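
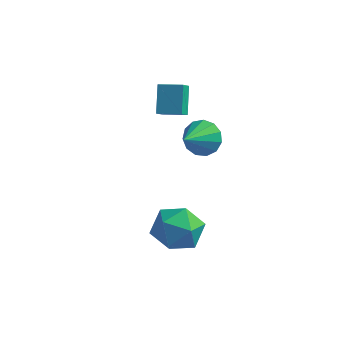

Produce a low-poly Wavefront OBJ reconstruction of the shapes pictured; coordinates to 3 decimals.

v -4.188 2.433 1.334
v -4.564 3.335 2.445
v -4.228 3.085 0.79
v -4.604 3.987 1.902
v -3.116 2.653 1.518
v -3.492 3.555 2.63
v -3.156 3.305 0.975
v -3.532 4.207 2.086
v -1.561 0.419 -4.112
v -0.914 0.359 -3.068
v -2.846 -0.919 -3.392
v -2.199 -0.979 -2.348
v -2.828 0.041 -2.624
v -2.034 0.869 -3.069
v -1.726 -1.429 -3.391
v -0.932 -0.601 -3.836
v -1.016 -0.783 -2.622
v -1.697 0.126 -2.148
v -2.063 -0.686 -4.312
v -2.744 0.223 -3.838
v -2.56 3.497 -0.465
v -1.807 3.723 0.033
v -2.72 2.023 0.445
v -2.218 3.924 0.287
v -2.738 3.991 0.303
v -3.201 3.9 0.075
v -3.46 3.682 -0.325
v -3.434 3.405 -0.769
v -3.13 3.157 -1.117
v -2.644 3.017 -1.257
v -2.132 3.03 -1.146
v -1.756 3.191 -0.819
v -1.635 3.449 -0.38
f 2 4 1
f 5 2 1
f 1 4 3
f 3 5 1
f 2 8 4
f 6 2 5
f 6 8 2
f 4 8 3
f 7 5 3
f 3 8 7
f 7 6 5
f 8 6 7
f 9 20 14
f 9 14 10
f 9 10 16
f 9 16 19
f 9 19 20
f 10 14 18
f 14 20 13
f 20 19 11
f 19 16 15
f 16 10 17
f 12 18 13
f 12 13 11
f 12 11 15
f 12 15 17
f 12 17 18
f 13 18 14
f 11 13 20
f 15 11 19
f 17 15 16
f 18 17 10
f 22 21 24
f 22 24 23
f 24 21 25
f 24 25 23
f 25 21 26
f 25 26 23
f 26 21 27
f 26 27 23
f 27 21 28
f 27 28 23
f 28 21 29
f 28 29 23
f 29 21 30
f 29 30 23
f 30 21 31
f 30 31 23
f 31 21 32
f 31 32 23
f 32 21 33
f 32 33 23
f 33 21 22
f 33 22 23



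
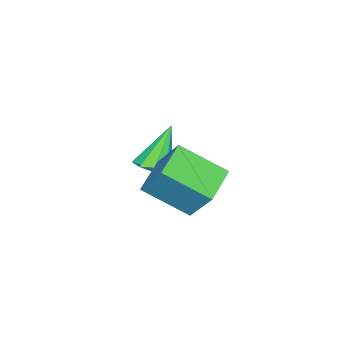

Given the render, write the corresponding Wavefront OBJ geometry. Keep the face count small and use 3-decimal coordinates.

v 0.963 -1.937 -1.339
v 1.236 -0.867 0.329
v 0.396 -0.273 -2.314
v 0.669 0.797 -0.647
v 2.311 -1.697 -1.713
v 2.584 -0.627 -0.046
v 1.744 -0.033 -2.689
v 2.017 1.037 -1.021
v -1.601 -4.028 -4.597
v -1.047 -3.587 -4.224
v -2.759 -3.972 -2.943
v -1.402 -3.261 -4.484
v -1.85 -3.294 -4.796
v -2.182 -3.67 -5.015
v -2.241 -4.213 -5.039
v -2.002 -4.67 -4.856
v -1.574 -4.826 -4.552
v -1.16 -4.608 -4.269
v -0.951 -4.119 -4.139
f 2 4 1
f 5 2 1
f 1 4 3
f 3 5 1
f 2 8 4
f 6 2 5
f 6 8 2
f 4 8 3
f 7 5 3
f 3 8 7
f 7 6 5
f 8 6 7
f 10 9 12
f 10 12 11
f 12 9 13
f 12 13 11
f 13 9 14
f 13 14 11
f 14 9 15
f 14 15 11
f 15 9 16
f 15 16 11
f 16 9 17
f 16 17 11
f 17 9 18
f 17 18 11
f 18 9 19
f 18 19 11
f 19 9 10
f 19 10 11



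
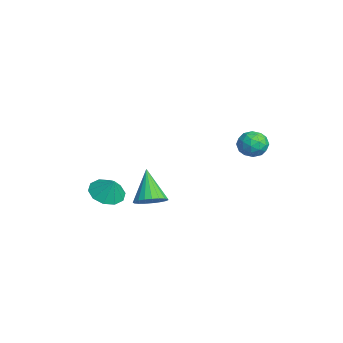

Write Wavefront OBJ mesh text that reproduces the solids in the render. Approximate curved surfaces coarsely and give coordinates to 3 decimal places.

v 2.75 -2.696 0.602
v 3.135 -3.296 0.893
v 1.67 -2.704 2.018
v 3.295 -3.048 1.016
v 3.361 -2.739 1.068
v 3.321 -2.423 1.04
v 3.183 -2.154 0.935
v 2.969 -1.978 0.773
v 2.718 -1.927 0.582
v 2.472 -2.009 0.394
v 2.274 -2.21 0.242
v 2.158 -2.495 0.152
v 2.145 -2.814 0.141
v 2.236 -3.114 0.208
v 2.416 -3.341 0.345
v 2.654 -3.456 0.525
v 2.908 -3.441 0.719
v -1.27 -4.049 -0.818
v -0.489 -4.327 -1.142
v -0.79 -3.771 0.098
v -0.548 -3.796 -1.272
v -0.882 -3.361 -1.229
v -1.365 -3.19 -1.029
v -1.811 -3.346 -0.748
v -2.05 -3.771 -0.493
v -1.992 -4.302 -0.363
v -1.657 -4.737 -0.406
v -1.174 -4.908 -0.607
v -0.728 -4.752 -0.888
v 1.924 1.966 3.797
v 2.424 2.46 3.545
v 2.736 1.08 3.675
v 3.236 1.574 3.423
v 3.02 1.592 4.138
v 2.519 2.14 4.213
v 2.641 1.4 3.007
v 2.14 1.948 3.082
v 2.868 2.11 3.057
v 3.102 2.229 3.756
v 2.058 1.311 3.464
v 2.292 1.43 4.163
v 2.103 2.291 3.681
v 3.057 1.249 3.539
v 2.93 1.26 3.959
v 3.225 1.55 3.811
v 2.158 2.103 4.074
v 2.452 2.393 3.926
v 2.803 1.883 4.275
v 2.708 1.147 3.294
v 3.002 1.437 3.146
v 1.935 1.99 3.409
v 2.23 2.28 3.261
v 2.357 1.657 2.945
v 2.658 2.375 3.247
v 3.135 1.854 3.175
v 2.785 1.752 2.931
v 2.49 2.074 2.975
v 2.795 2.445 3.657
v 3.273 1.924 3.586
v 3.146 1.935 4.006
v 2.851 2.257 4.05
v 3.056 2.239 3.371
v 1.887 1.616 3.634
v 2.365 1.095 3.563
v 2.309 1.283 3.17
v 2.014 1.605 3.214
v 2.025 1.686 4.045
v 2.502 1.165 3.973
v 2.67 1.466 4.245
v 2.375 1.788 4.289
v 2.104 1.301 3.849
f 2 1 4
f 2 4 3
f 4 1 5
f 4 5 3
f 5 1 6
f 5 6 3
f 6 1 7
f 6 7 3
f 7 1 8
f 7 8 3
f 8 1 9
f 8 9 3
f 9 1 10
f 9 10 3
f 10 1 11
f 10 11 3
f 11 1 12
f 11 12 3
f 12 1 13
f 12 13 3
f 13 1 14
f 13 14 3
f 14 1 15
f 14 15 3
f 15 1 16
f 15 16 3
f 16 1 17
f 16 17 3
f 17 1 2
f 17 2 3
f 19 18 21
f 19 21 20
f 21 18 22
f 21 22 20
f 22 18 23
f 22 23 20
f 23 18 24
f 23 24 20
f 24 18 25
f 24 25 20
f 25 18 26
f 25 26 20
f 26 18 27
f 26 27 20
f 27 18 28
f 27 28 20
f 28 18 29
f 28 29 20
f 29 18 19
f 29 19 20
f 30 67 46
f 67 41 70
f 46 70 35
f 67 70 46
f 30 46 42
f 46 35 47
f 42 47 31
f 46 47 42
f 30 42 51
f 42 31 52
f 51 52 37
f 42 52 51
f 30 51 63
f 51 37 66
f 63 66 40
f 51 66 63
f 30 63 67
f 63 40 71
f 67 71 41
f 63 71 67
f 31 47 58
f 47 35 61
f 58 61 39
f 47 61 58
f 35 70 48
f 70 41 69
f 48 69 34
f 70 69 48
f 41 71 68
f 71 40 64
f 68 64 32
f 71 64 68
f 40 66 65
f 66 37 53
f 65 53 36
f 66 53 65
f 37 52 57
f 52 31 54
f 57 54 38
f 52 54 57
f 33 59 45
f 59 39 60
f 45 60 34
f 59 60 45
f 33 45 43
f 45 34 44
f 43 44 32
f 45 44 43
f 33 43 50
f 43 32 49
f 50 49 36
f 43 49 50
f 33 50 55
f 50 36 56
f 55 56 38
f 50 56 55
f 33 55 59
f 55 38 62
f 59 62 39
f 55 62 59
f 34 60 48
f 60 39 61
f 48 61 35
f 60 61 48
f 32 44 68
f 44 34 69
f 68 69 41
f 44 69 68
f 36 49 65
f 49 32 64
f 65 64 40
f 49 64 65
f 38 56 57
f 56 36 53
f 57 53 37
f 56 53 57
f 39 62 58
f 62 38 54
f 58 54 31
f 62 54 58



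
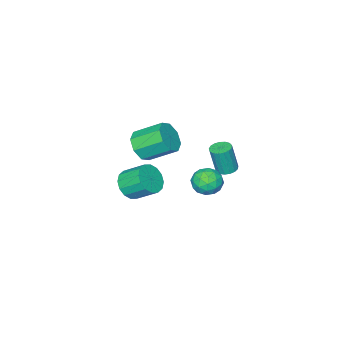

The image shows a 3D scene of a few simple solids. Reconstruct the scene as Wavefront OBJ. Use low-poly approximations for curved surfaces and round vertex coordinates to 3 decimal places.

v -4.11 -0.627 -0.811
v -3.492 -0.545 -0.902
v -3.212 -0.771 0.8
v -3.83 -0.853 0.891
v -3.595 -0.266 -0.848
v -3.314 -0.493 0.854
v -3.816 -0.07 -0.786
v -3.535 -0.297 0.917
v -4.104 -0.002 -0.729
v -3.823 -0.229 0.973
v -4.394 -0.077 -0.691
v -4.113 -0.303 1.011
v -4.618 -0.277 -0.681
v -4.337 -0.504 1.021
v -4.727 -0.558 -0.7
v -4.446 -0.785 1.002
v -4.694 -0.854 -0.745
v -4.413 -1.081 0.957
v -4.528 -1.099 -0.805
v -4.247 -1.325 0.897
v -4.266 -1.235 -0.866
v -3.985 -1.461 0.836
v -3.968 -1.231 -0.915
v -3.687 -1.458 0.787
v -3.703 -1.09 -0.94
v -3.422 -1.316 0.762
v -3.531 -0.842 -0.935
v -3.251 -1.068 0.767
v -0.117 3.043 2.008
v 0.728 2.839 1.8
v -0.468 1.641 1.96
v 0.377 1.437 1.752
v 0.179 1.743 2.568
v 0.396 2.61 2.598
v -0.136 1.87 1.162
v 0.081 2.737 1.192
v 0.716 2.114 1.277
v 0.911 2.036 2.146
v -0.651 2.444 1.614
v -0.456 2.366 2.483
v 0.336 3.064 1.908
v -0.076 1.416 1.852
v -0.192 1.596 2.332
v 0.304 1.476 2.209
v 0.141 2.929 2.377
v 0.638 2.81 2.255
v 0.315 2.165 2.706
v -0.378 1.67 1.505
v 0.119 1.551 1.383
v -0.044 3.004 1.551
v 0.452 2.884 1.428
v -0.055 2.315 1.054
v 0.826 2.518 1.479
v 0.62 1.694 1.451
v 0.318 1.949 1.104
v 0.445 2.458 1.121
v 0.94 2.472 1.989
v 0.734 1.648 1.961
v 0.618 1.828 2.441
v 0.745 2.337 2.458
v 0.934 2.046 1.682
v -0.474 2.832 1.799
v -0.68 2.008 1.771
v -0.485 2.143 1.302
v -0.358 2.652 1.319
v -0.36 2.786 2.309
v -0.566 1.962 2.281
v -0.185 2.022 2.639
v -0.058 2.531 2.656
v -0.674 2.434 2.078
v -0.627 -3.582 1.157
v 0.009 -3.732 1.927
v -0.877 -2.427 2.913
v -1.513 -2.278 2.143
v 0.261 -3.19 1.436
v -0.625 -1.886 2.422
v -0.007 -2.878 0.782
v -0.894 -1.574 1.768
v -0.639 -2.979 0.347
v -1.525 -1.674 1.333
v -1.263 -3.433 0.387
v -2.149 -2.128 1.373
v -1.515 -3.974 0.878
v -2.401 -2.67 1.864
v -1.246 -4.286 1.532
v -2.133 -2.982 2.518
v -0.615 -4.186 1.967
v -1.501 -2.881 2.953
v 3.092 -0.275 1.766
v 3.812 -0.414 2.321
v 3.368 0.675 3.169
v 2.648 0.815 2.614
v 3.965 -0.1 1.998
v 3.521 0.99 2.846
v 3.884 0.168 1.612
v 3.44 1.257 2.46
v 3.59 0.317 1.268
v 3.147 1.406 2.116
v 3.163 0.307 1.057
v 2.72 1.396 1.905
v 2.717 0.142 1.036
v 2.274 1.231 1.884
v 2.372 -0.135 1.211
v 1.928 0.954 2.059
v 2.219 -0.45 1.534
v 1.775 0.64 2.382
v 2.3 -0.717 1.92
v 1.856 0.372 2.768
v 2.593 -0.866 2.264
v 2.15 0.223 3.112
v 3.02 -0.856 2.475
v 2.577 0.233 3.323
v 3.466 -0.691 2.496
v 3.023 0.398 3.344
f 2 1 5
f 2 5 3
f 3 5 6
f 3 6 4
f 5 1 7
f 5 7 6
f 6 7 8
f 6 8 4
f 7 1 9
f 7 9 8
f 8 9 10
f 8 10 4
f 9 1 11
f 9 11 10
f 10 11 12
f 10 12 4
f 11 1 13
f 11 13 12
f 12 13 14
f 12 14 4
f 13 1 15
f 13 15 14
f 14 15 16
f 14 16 4
f 15 1 17
f 15 17 16
f 16 17 18
f 16 18 4
f 17 1 19
f 17 19 18
f 18 19 20
f 18 20 4
f 19 1 21
f 19 21 20
f 20 21 22
f 20 22 4
f 21 1 23
f 21 23 22
f 22 23 24
f 22 24 4
f 23 1 25
f 23 25 24
f 24 25 26
f 24 26 4
f 25 1 27
f 25 27 26
f 26 27 28
f 26 28 4
f 27 1 2
f 27 2 28
f 28 2 3
f 28 3 4
f 29 66 45
f 66 40 69
f 45 69 34
f 66 69 45
f 29 45 41
f 45 34 46
f 41 46 30
f 45 46 41
f 29 41 50
f 41 30 51
f 50 51 36
f 41 51 50
f 29 50 62
f 50 36 65
f 62 65 39
f 50 65 62
f 29 62 66
f 62 39 70
f 66 70 40
f 62 70 66
f 30 46 57
f 46 34 60
f 57 60 38
f 46 60 57
f 34 69 47
f 69 40 68
f 47 68 33
f 69 68 47
f 40 70 67
f 70 39 63
f 67 63 31
f 70 63 67
f 39 65 64
f 65 36 52
f 64 52 35
f 65 52 64
f 36 51 56
f 51 30 53
f 56 53 37
f 51 53 56
f 32 58 44
f 58 38 59
f 44 59 33
f 58 59 44
f 32 44 42
f 44 33 43
f 42 43 31
f 44 43 42
f 32 42 49
f 42 31 48
f 49 48 35
f 42 48 49
f 32 49 54
f 49 35 55
f 54 55 37
f 49 55 54
f 32 54 58
f 54 37 61
f 58 61 38
f 54 61 58
f 33 59 47
f 59 38 60
f 47 60 34
f 59 60 47
f 31 43 67
f 43 33 68
f 67 68 40
f 43 68 67
f 35 48 64
f 48 31 63
f 64 63 39
f 48 63 64
f 37 55 56
f 55 35 52
f 56 52 36
f 55 52 56
f 38 61 57
f 61 37 53
f 57 53 30
f 61 53 57
f 72 71 75
f 72 75 73
f 73 75 76
f 73 76 74
f 75 71 77
f 75 77 76
f 76 77 78
f 76 78 74
f 77 71 79
f 77 79 78
f 78 79 80
f 78 80 74
f 79 71 81
f 79 81 80
f 80 81 82
f 80 82 74
f 81 71 83
f 81 83 82
f 82 83 84
f 82 84 74
f 83 71 85
f 83 85 84
f 84 85 86
f 84 86 74
f 85 71 87
f 85 87 86
f 86 87 88
f 86 88 74
f 87 71 72
f 87 72 88
f 88 72 73
f 88 73 74
f 90 89 93
f 90 93 91
f 91 93 94
f 91 94 92
f 93 89 95
f 93 95 94
f 94 95 96
f 94 96 92
f 95 89 97
f 95 97 96
f 96 97 98
f 96 98 92
f 97 89 99
f 97 99 98
f 98 99 100
f 98 100 92
f 99 89 101
f 99 101 100
f 100 101 102
f 100 102 92
f 101 89 103
f 101 103 102
f 102 103 104
f 102 104 92
f 103 89 105
f 103 105 104
f 104 105 106
f 104 106 92
f 105 89 107
f 105 107 106
f 106 107 108
f 106 108 92
f 107 89 109
f 107 109 108
f 108 109 110
f 108 110 92
f 109 89 111
f 109 111 110
f 110 111 112
f 110 112 92
f 111 89 113
f 111 113 112
f 112 113 114
f 112 114 92
f 113 89 90
f 113 90 114
f 114 90 91
f 114 91 92



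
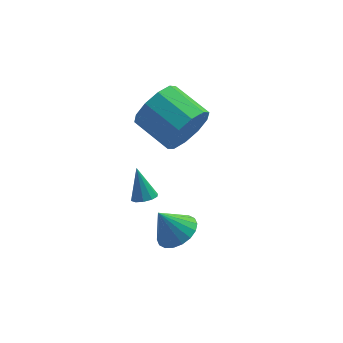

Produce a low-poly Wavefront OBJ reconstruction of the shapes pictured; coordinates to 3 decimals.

v 0.34 0.888 3.206
v 0.897 0.943 4.118
v -0.003 2.307 4.586
v -0.56 2.252 3.674
v 1.212 1.306 3.664
v 0.312 2.67 4.132
v 1.194 1.51 3.035
v 0.294 2.874 3.503
v 0.849 1.476 2.471
v -0.05 2.84 2.939
v 0.31 1.217 2.188
v -0.589 2.582 2.656
v -0.217 0.833 2.294
v -1.117 2.197 2.762
v -0.532 0.47 2.748
v -1.432 1.834 3.216
v -0.514 0.266 3.377
v -1.414 1.63 3.845
v -0.17 0.3 3.941
v -1.069 1.664 4.409
v 0.369 0.558 4.224
v -0.53 1.923 4.692
v -1.204 1.381 -1.071
v -0.687 1.428 -1.041
v -1.336 2.059 0.111
v -0.801 1.683 -1.2
v -1.069 1.823 -1.31
v -1.388 1.793 -1.329
v -1.637 1.606 -1.249
v -1.721 1.333 -1.102
v -1.607 1.078 -0.943
v -1.339 0.939 -0.833
v -1.019 0.968 -0.814
v -0.77 1.155 -0.893
v -0.639 -1.326 -0.411
v -0.072 -1.789 0.001
v -1.281 -1.114 0.711
v 0.073 -1.445 0.019
v 0.077 -1.077 -0.049
v -0.061 -0.759 -0.188
v -0.314 -0.553 -0.371
v -0.631 -0.5 -0.563
v -0.949 -0.611 -0.724
v -1.206 -0.864 -0.823
v -1.351 -1.208 -0.841
v -1.355 -1.576 -0.773
v -1.217 -1.894 -0.634
v -0.964 -2.1 -0.45
v -0.647 -2.152 -0.259
v -0.329 -2.041 -0.098
f 2 1 5
f 2 5 3
f 3 5 6
f 3 6 4
f 5 1 7
f 5 7 6
f 6 7 8
f 6 8 4
f 7 1 9
f 7 9 8
f 8 9 10
f 8 10 4
f 9 1 11
f 9 11 10
f 10 11 12
f 10 12 4
f 11 1 13
f 11 13 12
f 12 13 14
f 12 14 4
f 13 1 15
f 13 15 14
f 14 15 16
f 14 16 4
f 15 1 17
f 15 17 16
f 16 17 18
f 16 18 4
f 17 1 19
f 17 19 18
f 18 19 20
f 18 20 4
f 19 1 21
f 19 21 20
f 20 21 22
f 20 22 4
f 21 1 2
f 21 2 22
f 22 2 3
f 22 3 4
f 24 23 26
f 24 26 25
f 26 23 27
f 26 27 25
f 27 23 28
f 27 28 25
f 28 23 29
f 28 29 25
f 29 23 30
f 29 30 25
f 30 23 31
f 30 31 25
f 31 23 32
f 31 32 25
f 32 23 33
f 32 33 25
f 33 23 34
f 33 34 25
f 34 23 24
f 34 24 25
f 36 35 38
f 36 38 37
f 38 35 39
f 38 39 37
f 39 35 40
f 39 40 37
f 40 35 41
f 40 41 37
f 41 35 42
f 41 42 37
f 42 35 43
f 42 43 37
f 43 35 44
f 43 44 37
f 44 35 45
f 44 45 37
f 45 35 46
f 45 46 37
f 46 35 47
f 46 47 37
f 47 35 48
f 47 48 37
f 48 35 49
f 48 49 37
f 49 35 50
f 49 50 37
f 50 35 36
f 50 36 37



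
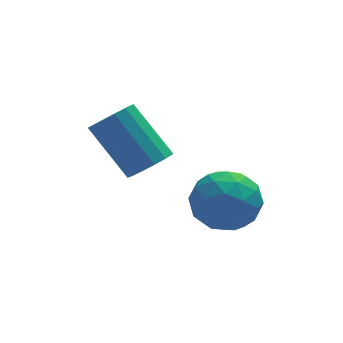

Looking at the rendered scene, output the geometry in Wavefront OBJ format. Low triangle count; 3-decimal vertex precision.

v -1.94 -1.975 -0.689
v -1.543 -2.061 -0.381
v -2.143 -1.331 0.597
v -2.54 -1.245 0.289
v -1.482 -1.839 -0.509
v -2.083 -1.109 0.468
v -1.544 -1.653 -0.686
v -2.145 -0.923 0.292
v -1.712 -1.553 -0.864
v -2.313 -0.824 0.114
v -1.941 -1.567 -0.995
v -2.542 -0.837 -0.017
v -2.17 -1.689 -1.043
v -2.77 -0.96 -0.065
v -2.337 -1.889 -0.997
v -2.937 -1.159 -0.019
v -2.397 -2.111 -0.868
v -2.998 -1.381 0.109
v -2.335 -2.297 -0.692
v -2.936 -1.567 0.286
v -2.167 -2.396 -0.514
v -2.768 -1.667 0.464
v -1.938 -2.383 -0.383
v -2.539 -1.653 0.595
v -1.71 -2.26 -0.335
v -2.31 -1.531 0.643
v -0.401 -1.762 -2.281
v 0.144 -2.055 -1.864
v -1.224 -2.345 -1.616
v -0.679 -2.638 -1.199
v -0.826 -1.907 -1.16
v -0.318 -1.547 -1.572
v -0.762 -2.853 -1.908
v -0.254 -2.493 -2.32
v -0.079 -2.729 -1.634
v -0.119 -2.145 -1.171
v -0.961 -2.255 -2.309
v -1.001 -1.671 -1.846
v -0.057 -1.857 -2.131
v -1.023 -2.543 -1.349
v -1.11 -2.113 -1.326
v -0.79 -2.285 -1.081
v -0.328 -1.559 -1.959
v -0.008 -1.731 -1.714
v -0.578 -1.644 -1.3
v -1.072 -2.669 -1.766
v -0.752 -2.841 -1.521
v -0.29 -2.115 -2.399
v 0.03 -2.287 -2.154
v -0.502 -2.756 -2.18
v 0.133 -2.426 -1.751
v -0.35 -2.769 -1.359
v -0.399 -2.895 -1.777
v -0.101 -2.683 -2.018
v 0.11 -2.082 -1.479
v -0.374 -2.425 -1.087
v -0.461 -1.995 -1.065
v -0.162 -1.784 -1.307
v -0.021 -2.479 -1.343
v -0.706 -1.975 -2.393
v -1.19 -2.318 -2.001
v -0.918 -2.616 -2.173
v -0.619 -2.405 -2.415
v -0.73 -1.631 -2.121
v -1.213 -1.974 -1.729
v -0.979 -1.717 -1.462
v -0.681 -1.505 -1.703
v -1.059 -1.921 -2.137
f 2 1 5
f 2 5 3
f 3 5 6
f 3 6 4
f 5 1 7
f 5 7 6
f 6 7 8
f 6 8 4
f 7 1 9
f 7 9 8
f 8 9 10
f 8 10 4
f 9 1 11
f 9 11 10
f 10 11 12
f 10 12 4
f 11 1 13
f 11 13 12
f 12 13 14
f 12 14 4
f 13 1 15
f 13 15 14
f 14 15 16
f 14 16 4
f 15 1 17
f 15 17 16
f 16 17 18
f 16 18 4
f 17 1 19
f 17 19 18
f 18 19 20
f 18 20 4
f 19 1 21
f 19 21 20
f 20 21 22
f 20 22 4
f 21 1 23
f 21 23 22
f 22 23 24
f 22 24 4
f 23 1 25
f 23 25 24
f 24 25 26
f 24 26 4
f 25 1 2
f 25 2 26
f 26 2 3
f 26 3 4
f 27 64 43
f 64 38 67
f 43 67 32
f 64 67 43
f 27 43 39
f 43 32 44
f 39 44 28
f 43 44 39
f 27 39 48
f 39 28 49
f 48 49 34
f 39 49 48
f 27 48 60
f 48 34 63
f 60 63 37
f 48 63 60
f 27 60 64
f 60 37 68
f 64 68 38
f 60 68 64
f 28 44 55
f 44 32 58
f 55 58 36
f 44 58 55
f 32 67 45
f 67 38 66
f 45 66 31
f 67 66 45
f 38 68 65
f 68 37 61
f 65 61 29
f 68 61 65
f 37 63 62
f 63 34 50
f 62 50 33
f 63 50 62
f 34 49 54
f 49 28 51
f 54 51 35
f 49 51 54
f 30 56 42
f 56 36 57
f 42 57 31
f 56 57 42
f 30 42 40
f 42 31 41
f 40 41 29
f 42 41 40
f 30 40 47
f 40 29 46
f 47 46 33
f 40 46 47
f 30 47 52
f 47 33 53
f 52 53 35
f 47 53 52
f 30 52 56
f 52 35 59
f 56 59 36
f 52 59 56
f 31 57 45
f 57 36 58
f 45 58 32
f 57 58 45
f 29 41 65
f 41 31 66
f 65 66 38
f 41 66 65
f 33 46 62
f 46 29 61
f 62 61 37
f 46 61 62
f 35 53 54
f 53 33 50
f 54 50 34
f 53 50 54
f 36 59 55
f 59 35 51
f 55 51 28
f 59 51 55



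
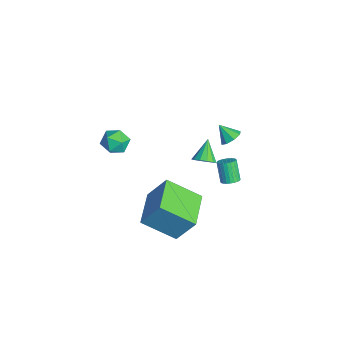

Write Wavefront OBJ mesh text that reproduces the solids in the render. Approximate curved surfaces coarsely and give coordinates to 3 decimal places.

v 2.974 2.854 -2.042
v 3.394 2.74 -1.777
v 2.727 2.712 -0.732
v 2.306 2.826 -0.998
v 3.396 2.939 -1.77
v 2.729 2.91 -0.725
v 3.334 3.125 -1.805
v 2.667 3.096 -0.76
v 3.218 3.27 -1.875
v 2.55 3.241 -0.83
v 3.064 3.351 -1.971
v 2.396 3.323 -0.926
v 2.896 3.357 -2.078
v 2.229 3.328 -1.033
v 2.74 3.286 -2.18
v 2.073 3.258 -1.135
v 2.62 3.15 -2.26
v 1.952 3.121 -1.215
v 2.553 2.968 -2.308
v 1.886 2.94 -1.263
v 2.551 2.77 -2.315
v 1.884 2.741 -1.27
v 2.613 2.584 -2.28
v 1.946 2.555 -1.235
v 2.73 2.439 -2.21
v 2.062 2.41 -1.165
v 2.884 2.357 -2.114
v 2.216 2.329 -1.069
v 3.051 2.352 -2.007
v 2.384 2.323 -0.962
v 3.207 2.422 -1.905
v 2.54 2.394 -0.86
v 3.328 2.559 -1.825
v 2.66 2.53 -0.78
v 3.575 1.267 0.739
v 3.877 0.972 1.207
v 2.705 1.713 1.581
v 4.02 1.296 1.183
v 4.022 1.611 1.019
v 3.882 1.816 0.766
v 3.645 1.847 0.504
v 3.385 1.694 0.317
v 3.185 1.405 0.264
v 3.109 1.073 0.361
v 3.181 0.802 0.579
v 3.378 0.678 0.848
v 3.637 0.742 1.082
v 2.032 -1.25 -3.077
v 2.489 -0.359 -1.545
v 2.725 0.421 -4.256
v 3.182 1.313 -2.724
v 3.978 -2.113 -3.156
v 4.435 -1.221 -1.624
v 4.671 -0.441 -4.335
v 5.128 0.45 -2.803
v 1.138 3.401 -0.369
v 1.645 3.41 0.005
v 0.602 2.899 0.369
v 1.364 3.797 0.065
v 0.951 3.953 -0.129
v 0.647 3.784 -0.464
v 0.631 3.391 -0.743
v 0.911 3.004 -0.803
v 1.325 2.848 -0.608
v 1.628 3.017 -0.273
v 3.194 -2.733 2.759
v 3.457 -2.409 3.429
v 3.263 -3.891 3.291
v 3.526 -3.567 3.961
v 2.781 -3.448 3.731
v 2.738 -2.733 3.402
v 3.982 -3.567 3.318
v 3.939 -2.852 2.989
v 3.944 -2.925 3.774
v 3.201 -2.852 4.03
v 3.519 -3.448 2.69
v 2.776 -3.375 2.946
f 2 1 5
f 2 5 3
f 3 5 6
f 3 6 4
f 5 1 7
f 5 7 6
f 6 7 8
f 6 8 4
f 7 1 9
f 7 9 8
f 8 9 10
f 8 10 4
f 9 1 11
f 9 11 10
f 10 11 12
f 10 12 4
f 11 1 13
f 11 13 12
f 12 13 14
f 12 14 4
f 13 1 15
f 13 15 14
f 14 15 16
f 14 16 4
f 15 1 17
f 15 17 16
f 16 17 18
f 16 18 4
f 17 1 19
f 17 19 18
f 18 19 20
f 18 20 4
f 19 1 21
f 19 21 20
f 20 21 22
f 20 22 4
f 21 1 23
f 21 23 22
f 22 23 24
f 22 24 4
f 23 1 25
f 23 25 24
f 24 25 26
f 24 26 4
f 25 1 27
f 25 27 26
f 26 27 28
f 26 28 4
f 27 1 29
f 27 29 28
f 28 29 30
f 28 30 4
f 29 1 31
f 29 31 30
f 30 31 32
f 30 32 4
f 31 1 33
f 31 33 32
f 32 33 34
f 32 34 4
f 33 1 2
f 33 2 34
f 34 2 3
f 34 3 4
f 36 35 38
f 36 38 37
f 38 35 39
f 38 39 37
f 39 35 40
f 39 40 37
f 40 35 41
f 40 41 37
f 41 35 42
f 41 42 37
f 42 35 43
f 42 43 37
f 43 35 44
f 43 44 37
f 44 35 45
f 44 45 37
f 45 35 46
f 45 46 37
f 46 35 47
f 46 47 37
f 47 35 36
f 47 36 37
f 49 51 48
f 52 49 48
f 48 51 50
f 50 52 48
f 49 55 51
f 53 49 52
f 53 55 49
f 51 55 50
f 54 52 50
f 50 55 54
f 54 53 52
f 55 53 54
f 57 56 59
f 57 59 58
f 59 56 60
f 59 60 58
f 60 56 61
f 60 61 58
f 61 56 62
f 61 62 58
f 62 56 63
f 62 63 58
f 63 56 64
f 63 64 58
f 64 56 65
f 64 65 58
f 65 56 57
f 65 57 58
f 66 77 71
f 66 71 67
f 66 67 73
f 66 73 76
f 66 76 77
f 67 71 75
f 71 77 70
f 77 76 68
f 76 73 72
f 73 67 74
f 69 75 70
f 69 70 68
f 69 68 72
f 69 72 74
f 69 74 75
f 70 75 71
f 68 70 77
f 72 68 76
f 74 72 73
f 75 74 67



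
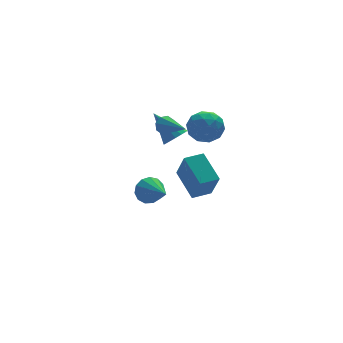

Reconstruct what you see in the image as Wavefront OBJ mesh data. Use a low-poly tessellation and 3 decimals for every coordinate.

v 0.61 2.203 -0.286
v 1.457 2.795 -0.091
v 1.043 1.165 0.991
v 1.89 1.757 1.186
v 0.928 2.134 1.384
v 0.661 2.775 0.595
v 1.839 1.185 0.305
v 1.572 1.826 -0.484
v 2.217 2.166 0.274
v 1.654 2.752 0.941
v 0.846 1.208 -0.041
v 0.283 1.794 0.626
v 0.996 2.59 -0.301
v 1.504 1.37 1.201
v 0.939 1.591 1.317
v 1.437 1.939 1.432
v 0.528 2.578 0.103
v 1.026 2.926 0.217
v 0.715 2.538 1.084
v 1.474 1.034 0.683
v 1.972 1.382 0.797
v 1.063 2.021 -0.532
v 1.561 2.369 -0.417
v 1.785 1.422 -0.184
v 1.94 2.568 0.028
v 2.194 1.958 0.779
v 2.164 1.622 0.261
v 2.007 1.999 -0.203
v 1.609 2.913 0.42
v 1.863 2.303 1.171
v 1.298 2.524 1.288
v 1.141 2.901 0.824
v 2.056 2.543 0.635
v 0.637 1.657 -0.271
v 0.891 1.047 0.48
v 1.359 1.059 0.076
v 1.202 1.436 -0.388
v 0.306 2.002 0.121
v 0.56 1.392 0.872
v 0.493 1.961 1.103
v 0.336 2.338 0.639
v 0.444 1.417 0.265
v -2.024 -0.245 2.564
v -1.786 -0.048 3.044
v -1.716 -1.915 3.096
v -2.216 -0.114 3.085
v -2.532 -0.257 2.821
v -2.551 -0.392 2.406
v -2.261 -0.441 2.085
v -1.832 -0.375 2.044
v -1.515 -0.233 2.308
v -1.496 -0.097 2.722
v -3.619 -1.921 -0.703
v -3.126 -2.112 -1.304
v -3.481 -3.539 -0.077
v -2.865 -1.96 -0.969
v -2.843 -1.796 -0.55
v -3.068 -1.672 -0.18
v -3.467 -1.626 0.025
v -3.914 -1.675 -0.002
v -4.268 -1.801 -0.251
v -4.415 -1.966 -0.644
v -4.31 -2.116 -1.056
v -3.985 -2.205 -1.355
v -3.544 -2.203 -1.448
v -0.999 0.719 0.9
v -0.609 0.371 1.409
v -1.681 1.861 2.2
v -0.383 0.648 1.285
v -0.322 0.943 1.058
v -0.443 1.179 0.788
v -0.712 1.291 0.548
v -1.058 1.251 0.402
v -1.389 1.067 0.39
v -1.615 0.791 0.514
v -1.676 0.496 0.741
v -1.555 0.26 1.011
v -1.286 0.147 1.251
v -0.94 0.188 1.397
v 0.867 2.734 -5.223
v 0.852 1.764 -3.567
v 0.769 4.432 -4.23
v 0.754 3.462 -2.573
v 2.006 2.778 -5.187
v 1.991 1.808 -3.53
v 1.908 4.476 -4.193
v 1.893 3.506 -2.537
f 1 38 17
f 38 12 41
f 17 41 6
f 38 41 17
f 1 17 13
f 17 6 18
f 13 18 2
f 17 18 13
f 1 13 22
f 13 2 23
f 22 23 8
f 13 23 22
f 1 22 34
f 22 8 37
f 34 37 11
f 22 37 34
f 1 34 38
f 34 11 42
f 38 42 12
f 34 42 38
f 2 18 29
f 18 6 32
f 29 32 10
f 18 32 29
f 6 41 19
f 41 12 40
f 19 40 5
f 41 40 19
f 12 42 39
f 42 11 35
f 39 35 3
f 42 35 39
f 11 37 36
f 37 8 24
f 36 24 7
f 37 24 36
f 8 23 28
f 23 2 25
f 28 25 9
f 23 25 28
f 4 30 16
f 30 10 31
f 16 31 5
f 30 31 16
f 4 16 14
f 16 5 15
f 14 15 3
f 16 15 14
f 4 14 21
f 14 3 20
f 21 20 7
f 14 20 21
f 4 21 26
f 21 7 27
f 26 27 9
f 21 27 26
f 4 26 30
f 26 9 33
f 30 33 10
f 26 33 30
f 5 31 19
f 31 10 32
f 19 32 6
f 31 32 19
f 3 15 39
f 15 5 40
f 39 40 12
f 15 40 39
f 7 20 36
f 20 3 35
f 36 35 11
f 20 35 36
f 9 27 28
f 27 7 24
f 28 24 8
f 27 24 28
f 10 33 29
f 33 9 25
f 29 25 2
f 33 25 29
f 44 43 46
f 44 46 45
f 46 43 47
f 46 47 45
f 47 43 48
f 47 48 45
f 48 43 49
f 48 49 45
f 49 43 50
f 49 50 45
f 50 43 51
f 50 51 45
f 51 43 52
f 51 52 45
f 52 43 44
f 52 44 45
f 54 53 56
f 54 56 55
f 56 53 57
f 56 57 55
f 57 53 58
f 57 58 55
f 58 53 59
f 58 59 55
f 59 53 60
f 59 60 55
f 60 53 61
f 60 61 55
f 61 53 62
f 61 62 55
f 62 53 63
f 62 63 55
f 63 53 64
f 63 64 55
f 64 53 65
f 64 65 55
f 65 53 54
f 65 54 55
f 67 66 69
f 67 69 68
f 69 66 70
f 69 70 68
f 70 66 71
f 70 71 68
f 71 66 72
f 71 72 68
f 72 66 73
f 72 73 68
f 73 66 74
f 73 74 68
f 74 66 75
f 74 75 68
f 75 66 76
f 75 76 68
f 76 66 77
f 76 77 68
f 77 66 78
f 77 78 68
f 78 66 79
f 78 79 68
f 79 66 67
f 79 67 68
f 81 83 80
f 84 81 80
f 80 83 82
f 82 84 80
f 81 87 83
f 85 81 84
f 85 87 81
f 83 87 82
f 86 84 82
f 82 87 86
f 86 85 84
f 87 85 86



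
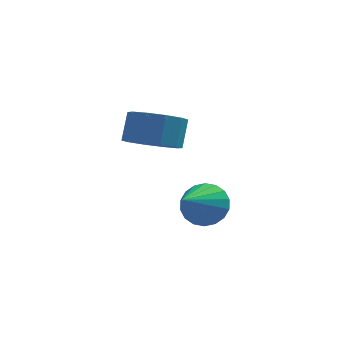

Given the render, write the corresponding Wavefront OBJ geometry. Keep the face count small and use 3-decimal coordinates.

v 1.725 2.292 -3.164
v 2.092 1.674 -3.77
v 0.955 0.748 -2.056
v 2.398 1.723 -3.489
v 2.572 1.884 -3.144
v 2.577 2.126 -2.803
v 2.414 2.4 -2.533
v 2.114 2.654 -2.388
v 1.738 2.836 -2.397
v 1.358 2.91 -2.557
v 1.052 2.861 -2.838
v 0.879 2.7 -3.183
v 0.873 2.458 -3.524
v 1.036 2.183 -3.794
v 1.336 1.93 -3.939
v 1.713 1.748 -3.93
v -0.073 1.576 0.184
v 0.955 1.484 0.056
v 1.141 2.112 1.109
v 0.113 2.204 1.236
v 0.766 2.026 -0.234
v 0.953 2.654 0.819
v 0.257 2.396 -0.364
v 0.444 3.024 0.689
v -0.378 2.453 -0.285
v -0.192 3.081 0.768
v -0.897 2.175 -0.027
v -0.711 2.802 1.026
v -1.101 1.668 0.311
v -0.915 2.296 1.364
v -0.913 1.126 0.601
v -0.726 1.754 1.654
v -0.404 0.756 0.731
v -0.217 1.384 1.784
v 0.232 0.699 0.652
v 0.418 1.327 1.705
v 0.751 0.978 0.394
v 0.937 1.605 1.447
f 2 1 4
f 2 4 3
f 4 1 5
f 4 5 3
f 5 1 6
f 5 6 3
f 6 1 7
f 6 7 3
f 7 1 8
f 7 8 3
f 8 1 9
f 8 9 3
f 9 1 10
f 9 10 3
f 10 1 11
f 10 11 3
f 11 1 12
f 11 12 3
f 12 1 13
f 12 13 3
f 13 1 14
f 13 14 3
f 14 1 15
f 14 15 3
f 15 1 16
f 15 16 3
f 16 1 2
f 16 2 3
f 18 17 21
f 18 21 19
f 19 21 22
f 19 22 20
f 21 17 23
f 21 23 22
f 22 23 24
f 22 24 20
f 23 17 25
f 23 25 24
f 24 25 26
f 24 26 20
f 25 17 27
f 25 27 26
f 26 27 28
f 26 28 20
f 27 17 29
f 27 29 28
f 28 29 30
f 28 30 20
f 29 17 31
f 29 31 30
f 30 31 32
f 30 32 20
f 31 17 33
f 31 33 32
f 32 33 34
f 32 34 20
f 33 17 35
f 33 35 34
f 34 35 36
f 34 36 20
f 35 17 37
f 35 37 36
f 36 37 38
f 36 38 20
f 37 17 18
f 37 18 38
f 38 18 19
f 38 19 20



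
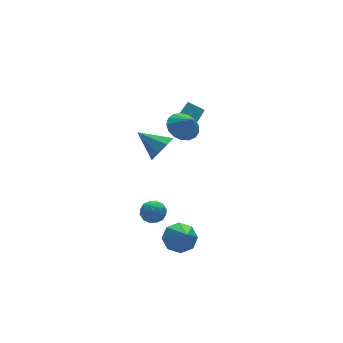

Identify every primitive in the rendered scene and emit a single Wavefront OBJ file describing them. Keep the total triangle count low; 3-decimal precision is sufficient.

v -1.41 0.78 1.316
v -0.627 1.111 1.612
v -2.19 1.92 2.104
v -0.822 1.39 1.014
v -1.362 1.312 0.593
v -1.93 0.922 0.595
v -2.193 0.449 1.021
v -1.998 0.169 1.619
v -1.459 0.247 2.04
v -0.891 0.637 2.037
v -2.208 -2.405 -2.864
v -1.426 -2.214 -2.484
v -2.572 -3.795 -1.416
v -1.934 -1.829 -2.243
v -2.603 -1.782 -2.366
v -3.04 -2.1 -2.78
v -2.99 -2.596 -3.244
v -2.482 -2.981 -3.485
v -1.814 -3.028 -3.363
v -1.376 -2.71 -2.948
v 0.936 4.06 0.059
v 0.519 2.834 1.648
v 1.843 4.499 0.635
v 1.425 3.272 2.224
v 1.515 3.368 -0.324
v 1.097 2.141 1.265
v 2.421 3.806 0.252
v 2.004 2.58 1.841
v -3.614 -1.526 -0.44
v -3.205 -1.881 -0.006
v -3.875 -2.479 -0.974
v -3.466 -2.834 -0.54
v -4.055 -2.55 -0.308
v -3.894 -1.961 0.022
v -3.186 -2.399 -1.002
v -3.025 -1.81 -0.672
v -2.941 -2.421 -0.353
v -3.478 -2.514 0.076
v -3.602 -1.846 -1.056
v -4.139 -1.939 -0.627
v -3.387 -1.62 -0.176
v -3.693 -2.74 -0.804
v -4.04 -2.573 -0.668
v -3.8 -2.782 -0.412
v -3.792 -1.667 -0.16
v -3.552 -1.876 0.096
v -4.051 -2.269 -0.082
v -3.528 -2.484 -1.076
v -3.288 -2.693 -0.82
v -3.28 -1.578 -0.568
v -3.04 -1.787 -0.312
v -3.029 -2.091 -0.898
v -2.991 -2.146 -0.125
v -3.144 -2.706 -0.439
v -2.98 -2.45 -0.711
v -2.885 -2.104 -0.517
v -3.307 -2.201 0.127
v -3.46 -2.761 -0.187
v -3.807 -2.594 -0.05
v -3.712 -2.248 0.144
v -3.152 -2.518 -0.077
v -3.62 -1.599 -0.793
v -3.773 -2.159 -1.107
v -3.368 -2.112 -1.124
v -3.273 -1.766 -0.93
v -3.936 -1.654 -0.541
v -4.089 -2.214 -0.855
v -4.195 -2.256 -0.463
v -4.1 -1.91 -0.269
v -3.928 -1.842 -0.903
v -0.323 0.673 2.68
v 0.304 1.235 2.968
v -0.157 0.027 3.58
v -0.055 1.385 3.141
v -0.476 1.372 3.209
v -0.861 1.198 3.155
v -1.123 0.904 2.992
v -1.201 0.557 2.758
v -1.079 0.237 2.506
v -0.783 0.016 2.294
v -0.381 -0.054 2.17
v 0.034 0.042 2.163
v 0.367 0.283 2.274
v 0.542 0.613 2.478
v 0.52 0.957 2.729
f 2 1 4
f 2 4 3
f 4 1 5
f 4 5 3
f 5 1 6
f 5 6 3
f 6 1 7
f 6 7 3
f 7 1 8
f 7 8 3
f 8 1 9
f 8 9 3
f 9 1 10
f 9 10 3
f 10 1 2
f 10 2 3
f 12 11 14
f 12 14 13
f 14 11 15
f 14 15 13
f 15 11 16
f 15 16 13
f 16 11 17
f 16 17 13
f 17 11 18
f 17 18 13
f 18 11 19
f 18 19 13
f 19 11 20
f 19 20 13
f 20 11 12
f 20 12 13
f 22 24 21
f 25 22 21
f 21 24 23
f 23 25 21
f 22 28 24
f 26 22 25
f 26 28 22
f 24 28 23
f 27 25 23
f 23 28 27
f 27 26 25
f 28 26 27
f 29 66 45
f 66 40 69
f 45 69 34
f 66 69 45
f 29 45 41
f 45 34 46
f 41 46 30
f 45 46 41
f 29 41 50
f 41 30 51
f 50 51 36
f 41 51 50
f 29 50 62
f 50 36 65
f 62 65 39
f 50 65 62
f 29 62 66
f 62 39 70
f 66 70 40
f 62 70 66
f 30 46 57
f 46 34 60
f 57 60 38
f 46 60 57
f 34 69 47
f 69 40 68
f 47 68 33
f 69 68 47
f 40 70 67
f 70 39 63
f 67 63 31
f 70 63 67
f 39 65 64
f 65 36 52
f 64 52 35
f 65 52 64
f 36 51 56
f 51 30 53
f 56 53 37
f 51 53 56
f 32 58 44
f 58 38 59
f 44 59 33
f 58 59 44
f 32 44 42
f 44 33 43
f 42 43 31
f 44 43 42
f 32 42 49
f 42 31 48
f 49 48 35
f 42 48 49
f 32 49 54
f 49 35 55
f 54 55 37
f 49 55 54
f 32 54 58
f 54 37 61
f 58 61 38
f 54 61 58
f 33 59 47
f 59 38 60
f 47 60 34
f 59 60 47
f 31 43 67
f 43 33 68
f 67 68 40
f 43 68 67
f 35 48 64
f 48 31 63
f 64 63 39
f 48 63 64
f 37 55 56
f 55 35 52
f 56 52 36
f 55 52 56
f 38 61 57
f 61 37 53
f 57 53 30
f 61 53 57
f 72 71 74
f 72 74 73
f 74 71 75
f 74 75 73
f 75 71 76
f 75 76 73
f 76 71 77
f 76 77 73
f 77 71 78
f 77 78 73
f 78 71 79
f 78 79 73
f 79 71 80
f 79 80 73
f 80 71 81
f 80 81 73
f 81 71 82
f 81 82 73
f 82 71 83
f 82 83 73
f 83 71 84
f 83 84 73
f 84 71 85
f 84 85 73
f 85 71 72
f 85 72 73



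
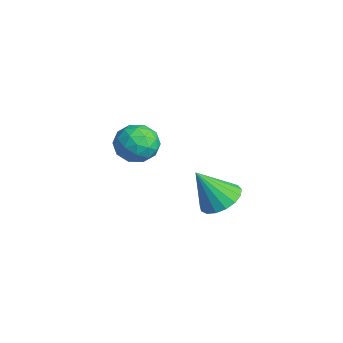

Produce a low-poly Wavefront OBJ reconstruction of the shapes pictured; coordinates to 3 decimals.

v -3.056 2.755 2.545
v -2.612 2.284 3.413
v -3.048 1.216 1.707
v -2.604 0.745 2.575
v -3.626 1.099 2.615
v -3.632 2.05 3.133
v -2.028 1.45 1.987
v -2.034 2.401 2.505
v -1.977 1.478 3.068
v -2.964 1.261 3.456
v -2.696 2.239 1.664
v -3.683 2.022 2.052
v -2.835 2.654 3.053
v -2.825 0.846 2.067
v -3.426 1.054 2.091
v -3.165 0.777 2.601
v -3.434 2.517 2.888
v -3.173 2.24 3.398
v -3.769 1.544 2.929
v -2.487 1.26 1.722
v -2.226 0.983 2.232
v -2.495 2.723 2.519
v -2.234 2.446 3.029
v -1.891 1.956 2.191
v -2.2 1.904 3.36
v -2.195 0.999 2.867
v -1.857 1.414 2.522
v -1.86 1.972 2.827
v -2.781 1.776 3.588
v -2.776 0.872 3.096
v -3.377 1.08 3.119
v -3.38 1.639 3.424
v -2.407 1.302 3.386
v -2.884 2.628 2.024
v -2.879 1.724 1.532
v -2.28 1.861 1.696
v -2.283 2.42 2.001
v -3.465 2.501 2.253
v -3.46 1.596 1.76
v -3.8 1.528 2.293
v -3.803 2.086 2.598
v -3.253 2.198 1.734
v 2.22 3.657 1.869
v 2.717 2.866 1.485
v 1.92 2.663 3.531
v 3.062 3.125 1.703
v 3.215 3.506 1.958
v 3.139 3.922 2.193
v 2.853 4.277 2.354
v 2.422 4.49 2.404
v 1.945 4.512 2.331
v 1.53 4.339 2.153
v 1.274 4.009 1.909
v 1.234 3.599 1.656
v 1.42 3.202 1.452
v 1.79 2.91 1.344
v 2.258 2.789 1.356
f 1 38 17
f 38 12 41
f 17 41 6
f 38 41 17
f 1 17 13
f 17 6 18
f 13 18 2
f 17 18 13
f 1 13 22
f 13 2 23
f 22 23 8
f 13 23 22
f 1 22 34
f 22 8 37
f 34 37 11
f 22 37 34
f 1 34 38
f 34 11 42
f 38 42 12
f 34 42 38
f 2 18 29
f 18 6 32
f 29 32 10
f 18 32 29
f 6 41 19
f 41 12 40
f 19 40 5
f 41 40 19
f 12 42 39
f 42 11 35
f 39 35 3
f 42 35 39
f 11 37 36
f 37 8 24
f 36 24 7
f 37 24 36
f 8 23 28
f 23 2 25
f 28 25 9
f 23 25 28
f 4 30 16
f 30 10 31
f 16 31 5
f 30 31 16
f 4 16 14
f 16 5 15
f 14 15 3
f 16 15 14
f 4 14 21
f 14 3 20
f 21 20 7
f 14 20 21
f 4 21 26
f 21 7 27
f 26 27 9
f 21 27 26
f 4 26 30
f 26 9 33
f 30 33 10
f 26 33 30
f 5 31 19
f 31 10 32
f 19 32 6
f 31 32 19
f 3 15 39
f 15 5 40
f 39 40 12
f 15 40 39
f 7 20 36
f 20 3 35
f 36 35 11
f 20 35 36
f 9 27 28
f 27 7 24
f 28 24 8
f 27 24 28
f 10 33 29
f 33 9 25
f 29 25 2
f 33 25 29
f 44 43 46
f 44 46 45
f 46 43 47
f 46 47 45
f 47 43 48
f 47 48 45
f 48 43 49
f 48 49 45
f 49 43 50
f 49 50 45
f 50 43 51
f 50 51 45
f 51 43 52
f 51 52 45
f 52 43 53
f 52 53 45
f 53 43 54
f 53 54 45
f 54 43 55
f 54 55 45
f 55 43 56
f 55 56 45
f 56 43 57
f 56 57 45
f 57 43 44
f 57 44 45



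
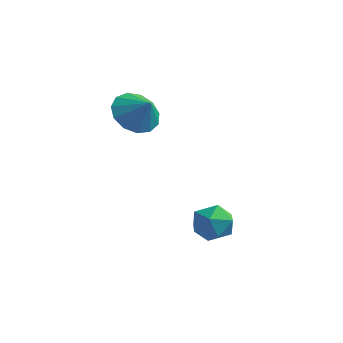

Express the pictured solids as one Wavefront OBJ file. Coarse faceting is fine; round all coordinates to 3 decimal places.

v 1.744 -1.387 -2.452
v 2.528 -1.713 -2.392
v 1.332 -2.187 -1.408
v 2.116 -2.513 -1.348
v 1.974 -1.702 -1.13
v 2.228 -1.207 -1.775
v 1.632 -2.693 -2.025
v 1.886 -2.198 -2.67
v 2.459 -2.519 -2.128
v 2.671 -1.907 -1.575
v 1.189 -1.993 -2.225
v 1.401 -1.381 -1.672
v -1.444 -1.46 2.305
v -0.978 -0.661 2.046
v -0.716 -1.64 3.055
v -1.334 -0.514 2.426
v -1.724 -0.667 2.768
v -2.025 -1.071 2.963
v -2.142 -1.599 2.949
v -2.037 -2.083 2.731
v -1.744 -2.369 2.378
v -1.355 -2.366 2.001
v -0.995 -2.076 1.721
v -0.777 -1.59 1.627
v -0.771 -1.062 1.748
f 1 12 6
f 1 6 2
f 1 2 8
f 1 8 11
f 1 11 12
f 2 6 10
f 6 12 5
f 12 11 3
f 11 8 7
f 8 2 9
f 4 10 5
f 4 5 3
f 4 3 7
f 4 7 9
f 4 9 10
f 5 10 6
f 3 5 12
f 7 3 11
f 9 7 8
f 10 9 2
f 14 13 16
f 14 16 15
f 16 13 17
f 16 17 15
f 17 13 18
f 17 18 15
f 18 13 19
f 18 19 15
f 19 13 20
f 19 20 15
f 20 13 21
f 20 21 15
f 21 13 22
f 21 22 15
f 22 13 23
f 22 23 15
f 23 13 24
f 23 24 15
f 24 13 25
f 24 25 15
f 25 13 14
f 25 14 15



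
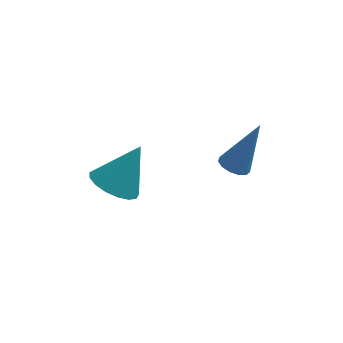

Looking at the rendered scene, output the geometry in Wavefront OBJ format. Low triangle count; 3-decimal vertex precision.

v 3.11 1.417 -4.878
v 3.663 1.28 -5.096
v 3.97 1.903 -3.002
v 3.613 1.614 -5.16
v 3.404 1.885 -5.134
v 3.101 2.008 -5.027
v 2.801 1.943 -4.873
v 2.599 1.71 -4.72
v 2.559 1.385 -4.617
v 2.694 1.069 -4.597
v 2.961 0.864 -4.666
v 3.275 0.834 -4.802
v 3.537 0.989 -4.963
v -0.84 -1.494 -2.97
v -0.152 -1.163 -3.502
v 0.02 -0.866 -1.47
v -0.441 -0.825 -3.479
v -0.821 -0.64 -3.338
v -1.205 -0.651 -3.114
v -1.506 -0.855 -2.857
v -1.654 -1.205 -2.625
v -1.615 -1.622 -2.473
v -1.399 -2.009 -2.435
v -1.055 -2.278 -2.519
v -0.661 -2.368 -2.707
v -0.308 -2.257 -2.955
v -0.078 -1.972 -3.207
v -0.021 -1.577 -3.404
f 2 1 4
f 2 4 3
f 4 1 5
f 4 5 3
f 5 1 6
f 5 6 3
f 6 1 7
f 6 7 3
f 7 1 8
f 7 8 3
f 8 1 9
f 8 9 3
f 9 1 10
f 9 10 3
f 10 1 11
f 10 11 3
f 11 1 12
f 11 12 3
f 12 1 13
f 12 13 3
f 13 1 2
f 13 2 3
f 15 14 17
f 15 17 16
f 17 14 18
f 17 18 16
f 18 14 19
f 18 19 16
f 19 14 20
f 19 20 16
f 20 14 21
f 20 21 16
f 21 14 22
f 21 22 16
f 22 14 23
f 22 23 16
f 23 14 24
f 23 24 16
f 24 14 25
f 24 25 16
f 25 14 26
f 25 26 16
f 26 14 27
f 26 27 16
f 27 14 28
f 27 28 16
f 28 14 15
f 28 15 16



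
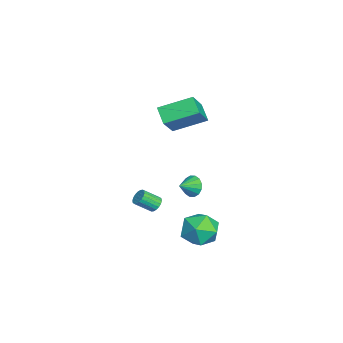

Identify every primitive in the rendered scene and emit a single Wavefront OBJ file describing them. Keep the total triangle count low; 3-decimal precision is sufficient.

v -3.748 1.047 0.146
v -2.349 0.578 1.584
v -3.9 2.98 0.924
v -2.502 2.512 2.362
v -2.878 1.408 -0.582
v -1.48 0.94 0.856
v -3.031 3.342 0.196
v -1.632 2.873 1.634
v 3.456 3.919 -3.627
v 4.638 3.827 -3.544
v 3.342 2.053 -4.076
v 4.524 1.961 -3.993
v 3.872 2.144 -3.016
v 3.943 3.298 -2.739
v 4.037 2.582 -4.881
v 4.108 3.736 -4.604
v 4.997 3.001 -4.319
v 4.895 2.73 -3.167
v 3.085 3.15 -4.453
v 2.983 2.879 -3.301
v 2.004 0.61 -3.255
v 2.306 0.393 -3.604
v 2.478 -0.508 -2.893
v 2.176 -0.29 -2.545
v 2.451 0.517 -3.482
v 2.623 -0.384 -2.771
v 2.508 0.659 -3.315
v 2.68 -0.241 -2.604
v 2.465 0.792 -3.136
v 2.637 -0.108 -2.425
v 2.331 0.889 -2.981
v 2.503 -0.011 -2.27
v 2.132 0.931 -2.88
v 2.304 0.03 -2.169
v 1.908 0.909 -2.853
v 2.079 0.009 -2.143
v 1.702 0.828 -2.907
v 1.874 -0.073 -2.196
v 1.557 0.704 -3.029
v 1.729 -0.197 -2.318
v 1.5 0.561 -3.196
v 1.672 -0.339 -2.485
v 1.543 0.428 -3.375
v 1.715 -0.472 -2.664
v 1.677 0.331 -3.53
v 1.849 -0.569 -2.819
v 1.876 0.29 -3.631
v 2.048 -0.611 -2.92
v 2.101 0.311 -3.657
v 2.272 -0.589 -2.947
v -1.561 2.506 -4.186
v -1.055 2.628 -4.713
v -0.959 1.794 -3.774
v -0.964 2.869 -4.43
v -1.032 3.013 -4.082
v -1.242 3.022 -3.761
v -1.537 2.892 -3.555
v -1.839 2.659 -3.518
v -2.066 2.385 -3.66
v -2.158 2.144 -3.943
v -2.09 2 -4.291
v -1.88 1.991 -4.611
v -1.584 2.121 -4.818
v -1.283 2.354 -4.855
f 2 4 1
f 5 2 1
f 1 4 3
f 3 5 1
f 2 8 4
f 6 2 5
f 6 8 2
f 4 8 3
f 7 5 3
f 3 8 7
f 7 6 5
f 8 6 7
f 9 20 14
f 9 14 10
f 9 10 16
f 9 16 19
f 9 19 20
f 10 14 18
f 14 20 13
f 20 19 11
f 19 16 15
f 16 10 17
f 12 18 13
f 12 13 11
f 12 11 15
f 12 15 17
f 12 17 18
f 13 18 14
f 11 13 20
f 15 11 19
f 17 15 16
f 18 17 10
f 22 21 25
f 22 25 23
f 23 25 26
f 23 26 24
f 25 21 27
f 25 27 26
f 26 27 28
f 26 28 24
f 27 21 29
f 27 29 28
f 28 29 30
f 28 30 24
f 29 21 31
f 29 31 30
f 30 31 32
f 30 32 24
f 31 21 33
f 31 33 32
f 32 33 34
f 32 34 24
f 33 21 35
f 33 35 34
f 34 35 36
f 34 36 24
f 35 21 37
f 35 37 36
f 36 37 38
f 36 38 24
f 37 21 39
f 37 39 38
f 38 39 40
f 38 40 24
f 39 21 41
f 39 41 40
f 40 41 42
f 40 42 24
f 41 21 43
f 41 43 42
f 42 43 44
f 42 44 24
f 43 21 45
f 43 45 44
f 44 45 46
f 44 46 24
f 45 21 47
f 45 47 46
f 46 47 48
f 46 48 24
f 47 21 49
f 47 49 48
f 48 49 50
f 48 50 24
f 49 21 22
f 49 22 50
f 50 22 23
f 50 23 24
f 52 51 54
f 52 54 53
f 54 51 55
f 54 55 53
f 55 51 56
f 55 56 53
f 56 51 57
f 56 57 53
f 57 51 58
f 57 58 53
f 58 51 59
f 58 59 53
f 59 51 60
f 59 60 53
f 60 51 61
f 60 61 53
f 61 51 62
f 61 62 53
f 62 51 63
f 62 63 53
f 63 51 64
f 63 64 53
f 64 51 52
f 64 52 53



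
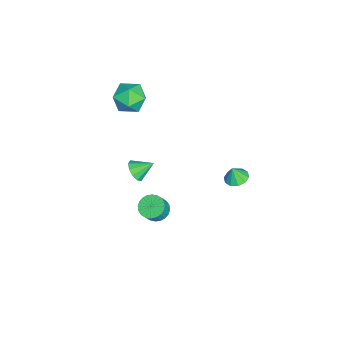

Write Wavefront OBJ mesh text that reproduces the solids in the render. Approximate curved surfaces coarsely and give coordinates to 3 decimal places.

v -0.327 2.71 -2.061
v 0.397 2.453 -2.198
v -0.233 2.45 -1.079
v 0.424 2.919 -2.078
v 0.164 3.305 -1.951
v -0.283 3.464 -1.866
v -0.748 3.334 -1.856
v -1.051 2.966 -1.924
v -1.078 2.5 -2.044
v -0.819 2.114 -2.171
v -0.371 1.955 -2.256
v 0.093 2.085 -2.266
v 3.62 -1.462 -1.661
v 4.25 -1.713 -2.103
v 4.81 -1.93 -1.182
v 4.18 -1.678 -0.739
v 4.316 -1.406 -2.071
v 4.876 -1.623 -1.15
v 4.276 -1.107 -1.976
v 4.836 -1.324 -1.055
v 4.136 -0.862 -1.834
v 4.697 -1.079 -0.912
v 3.918 -0.708 -1.665
v 4.478 -0.925 -0.743
v 3.654 -0.669 -1.495
v 4.214 -0.886 -0.574
v 3.385 -0.751 -1.351
v 3.945 -0.968 -0.429
v 3.152 -0.941 -1.253
v 3.712 -1.158 -0.332
v 2.99 -1.21 -1.218
v 3.55 -1.427 -0.297
v 2.924 -1.517 -1.25
v 3.484 -1.734 -0.329
v 2.964 -1.816 -1.345
v 3.524 -2.033 -0.424
v 3.103 -2.061 -1.488
v 3.664 -2.278 -0.566
v 3.322 -2.215 -1.657
v 3.882 -2.432 -0.735
v 3.586 -2.254 -1.826
v 4.146 -2.471 -0.905
v 3.855 -2.172 -1.971
v 4.415 -2.389 -1.049
v 4.088 -1.982 -2.068
v 4.648 -2.199 -1.147
v -1.922 -3.013 3.38
v -1.087 -2.896 4.203
v -1.693 -4.904 3.417
v -0.858 -4.787 4.24
v -1.982 -4.551 4.503
v -2.123 -3.382 4.48
v -0.657 -4.418 3.14
v -0.798 -3.249 3.117
v -0.305 -3.764 4.054
v -1.124 -3.847 4.897
v -1.656 -3.953 2.723
v -2.475 -4.036 3.566
v -1.956 -3.706 -4.314
v -1.182 -3.489 -4.413
v -2.164 -2.614 -3.546
v -1.45 -3.281 -4.781
v -1.911 -3.235 -4.971
v -2.389 -3.369 -4.91
v -2.702 -3.631 -4.621
v -2.731 -3.922 -4.214
v -2.463 -4.131 -3.846
v -2.002 -4.177 -3.656
v -1.524 -4.043 -3.718
v -1.211 -3.78 -4.007
f 2 1 4
f 2 4 3
f 4 1 5
f 4 5 3
f 5 1 6
f 5 6 3
f 6 1 7
f 6 7 3
f 7 1 8
f 7 8 3
f 8 1 9
f 8 9 3
f 9 1 10
f 9 10 3
f 10 1 11
f 10 11 3
f 11 1 12
f 11 12 3
f 12 1 2
f 12 2 3
f 14 13 17
f 14 17 15
f 15 17 18
f 15 18 16
f 17 13 19
f 17 19 18
f 18 19 20
f 18 20 16
f 19 13 21
f 19 21 20
f 20 21 22
f 20 22 16
f 21 13 23
f 21 23 22
f 22 23 24
f 22 24 16
f 23 13 25
f 23 25 24
f 24 25 26
f 24 26 16
f 25 13 27
f 25 27 26
f 26 27 28
f 26 28 16
f 27 13 29
f 27 29 28
f 28 29 30
f 28 30 16
f 29 13 31
f 29 31 30
f 30 31 32
f 30 32 16
f 31 13 33
f 31 33 32
f 32 33 34
f 32 34 16
f 33 13 35
f 33 35 34
f 34 35 36
f 34 36 16
f 35 13 37
f 35 37 36
f 36 37 38
f 36 38 16
f 37 13 39
f 37 39 38
f 38 39 40
f 38 40 16
f 39 13 41
f 39 41 40
f 40 41 42
f 40 42 16
f 41 13 43
f 41 43 42
f 42 43 44
f 42 44 16
f 43 13 45
f 43 45 44
f 44 45 46
f 44 46 16
f 45 13 14
f 45 14 46
f 46 14 15
f 46 15 16
f 47 58 52
f 47 52 48
f 47 48 54
f 47 54 57
f 47 57 58
f 48 52 56
f 52 58 51
f 58 57 49
f 57 54 53
f 54 48 55
f 50 56 51
f 50 51 49
f 50 49 53
f 50 53 55
f 50 55 56
f 51 56 52
f 49 51 58
f 53 49 57
f 55 53 54
f 56 55 48
f 60 59 62
f 60 62 61
f 62 59 63
f 62 63 61
f 63 59 64
f 63 64 61
f 64 59 65
f 64 65 61
f 65 59 66
f 65 66 61
f 66 59 67
f 66 67 61
f 67 59 68
f 67 68 61
f 68 59 69
f 68 69 61
f 69 59 70
f 69 70 61
f 70 59 60
f 70 60 61



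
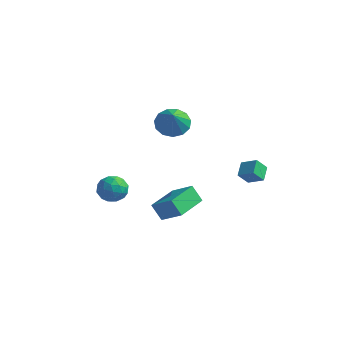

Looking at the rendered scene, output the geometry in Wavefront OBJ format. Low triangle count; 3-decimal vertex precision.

v -0.406 -3.172 -2.817
v 0.699 -3.217 -2.079
v -0.379 -1.464 -2.755
v 0.727 -1.508 -2.017
v 0.133 -3.152 -3.623
v 1.239 -3.196 -2.885
v 0.161 -1.443 -3.561
v 1.266 -1.488 -2.823
v -2.728 -3.107 -1.957
v -1.973 -2.932 -2.102
v -2.467 -4.348 -2.098
v -1.712 -4.173 -2.243
v -2.01 -4.067 -1.521
v -2.171 -3.3 -1.433
v -2.269 -3.98 -2.767
v -2.43 -3.213 -2.679
v -1.689 -3.471 -2.602
v -1.529 -3.525 -1.832
v -2.911 -3.755 -2.368
v -2.751 -3.809 -1.598
v -2.373 -2.911 -2.017
v -2.067 -4.369 -2.183
v -2.242 -4.307 -1.758
v -1.798 -4.204 -1.844
v -2.49 -3.127 -1.624
v -2.046 -3.024 -1.709
v -2.067 -3.691 -1.367
v -2.394 -4.256 -2.491
v -1.95 -4.153 -2.576
v -2.642 -3.076 -2.356
v -2.198 -2.973 -2.442
v -2.373 -3.589 -2.833
v -1.763 -3.125 -2.396
v -1.61 -3.854 -2.48
v -1.937 -3.741 -2.787
v -2.032 -3.29 -2.736
v -1.668 -3.156 -1.944
v -1.515 -3.886 -2.027
v -1.69 -3.824 -1.602
v -1.785 -3.373 -1.551
v -1.502 -3.473 -2.238
v -2.925 -3.394 -2.173
v -2.772 -4.124 -2.256
v -2.655 -3.907 -2.649
v -2.75 -3.456 -2.598
v -2.83 -3.426 -1.72
v -2.677 -4.155 -1.804
v -2.408 -3.99 -1.464
v -2.503 -3.539 -1.413
v -2.938 -3.807 -1.962
v 1.774 2.218 -2.755
v 1.514 2.959 -2.334
v 0.946 2.166 -3.174
v 0.686 2.907 -2.754
v 2.074 2.693 -3.406
v 1.814 3.434 -2.986
v 1.246 2.641 -3.826
v 0.986 3.382 -3.405
v -2.913 2.44 -0.902
v -2.536 1.885 -1.501
v -2.367 1.62 0.202
v -2.192 2.245 -1.404
v -2.078 2.667 -1.147
v -2.228 3.017 -0.813
v -2.596 3.184 -0.506
v -3.065 3.115 -0.326
v -3.486 2.831 -0.328
v -3.725 2.424 -0.512
v -3.706 2.022 -0.821
v -3.436 1.752 -1.155
v -3 1.701 -1.408
f 2 4 1
f 5 2 1
f 1 4 3
f 3 5 1
f 2 8 4
f 6 2 5
f 6 8 2
f 4 8 3
f 7 5 3
f 3 8 7
f 7 6 5
f 8 6 7
f 9 46 25
f 46 20 49
f 25 49 14
f 46 49 25
f 9 25 21
f 25 14 26
f 21 26 10
f 25 26 21
f 9 21 30
f 21 10 31
f 30 31 16
f 21 31 30
f 9 30 42
f 30 16 45
f 42 45 19
f 30 45 42
f 9 42 46
f 42 19 50
f 46 50 20
f 42 50 46
f 10 26 37
f 26 14 40
f 37 40 18
f 26 40 37
f 14 49 27
f 49 20 48
f 27 48 13
f 49 48 27
f 20 50 47
f 50 19 43
f 47 43 11
f 50 43 47
f 19 45 44
f 45 16 32
f 44 32 15
f 45 32 44
f 16 31 36
f 31 10 33
f 36 33 17
f 31 33 36
f 12 38 24
f 38 18 39
f 24 39 13
f 38 39 24
f 12 24 22
f 24 13 23
f 22 23 11
f 24 23 22
f 12 22 29
f 22 11 28
f 29 28 15
f 22 28 29
f 12 29 34
f 29 15 35
f 34 35 17
f 29 35 34
f 12 34 38
f 34 17 41
f 38 41 18
f 34 41 38
f 13 39 27
f 39 18 40
f 27 40 14
f 39 40 27
f 11 23 47
f 23 13 48
f 47 48 20
f 23 48 47
f 15 28 44
f 28 11 43
f 44 43 19
f 28 43 44
f 17 35 36
f 35 15 32
f 36 32 16
f 35 32 36
f 18 41 37
f 41 17 33
f 37 33 10
f 41 33 37
f 52 54 51
f 55 52 51
f 51 54 53
f 53 55 51
f 52 58 54
f 56 52 55
f 56 58 52
f 54 58 53
f 57 55 53
f 53 58 57
f 57 56 55
f 58 56 57
f 60 59 62
f 60 62 61
f 62 59 63
f 62 63 61
f 63 59 64
f 63 64 61
f 64 59 65
f 64 65 61
f 65 59 66
f 65 66 61
f 66 59 67
f 66 67 61
f 67 59 68
f 67 68 61
f 68 59 69
f 68 69 61
f 69 59 70
f 69 70 61
f 70 59 71
f 70 71 61
f 71 59 60
f 71 60 61



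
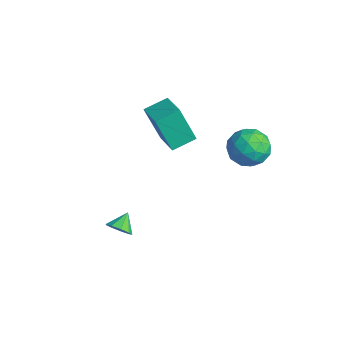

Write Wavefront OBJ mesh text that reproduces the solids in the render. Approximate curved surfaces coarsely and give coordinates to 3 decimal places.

v -0.98 0.051 -1.409
v -1.545 -0.574 0.58
v -0.967 1.319 -1.007
v -1.532 0.694 0.982
v 0.612 -0.094 -1.002
v 0.047 -0.719 0.987
v 0.625 1.174 -0.6
v 0.06 0.549 1.389
v 3.16 3.412 0.819
v 3.732 3.468 -0.161
v 2.168 2.012 0.161
v 2.74 2.068 -0.819
v 3.263 1.714 0.125
v 3.876 2.579 0.532
v 2.024 2.901 -0.532
v 2.637 3.766 -0.125
v 3.03 3.151 -0.995
v 3.796 2.418 -0.589
v 2.104 3.062 0.589
v 2.87 2.329 0.995
v 3.533 3.563 0.387
v 2.367 1.917 -0.387
v 2.675 1.709 0.168
v 3.011 1.742 -0.408
v 3.618 3.041 0.794
v 3.954 3.073 0.218
v 3.678 2.042 0.386
v 1.946 2.407 -0.218
v 2.282 2.439 -0.794
v 2.889 3.738 0.408
v 3.225 3.771 -0.168
v 2.222 3.438 -0.386
v 3.457 3.409 -0.679
v 2.874 2.587 -1.066
v 2.453 3.076 -0.898
v 2.813 3.585 -0.659
v 3.907 2.978 -0.441
v 3.324 2.155 -0.828
v 3.631 1.948 -0.273
v 3.991 2.456 -0.034
v 3.494 2.792 -0.931
v 2.576 3.325 0.828
v 1.993 2.502 0.441
v 1.909 3.024 0.034
v 2.269 3.532 0.273
v 3.026 2.893 1.066
v 2.443 2.071 0.679
v 3.087 1.895 0.659
v 3.447 2.404 0.898
v 2.406 2.688 0.931
v 2.174 -3.648 -4.279
v 2.654 -3.753 -3.781
v 1.706 -2.952 -3.681
v 2.798 -3.404 -4.075
v 2.649 -3.169 -4.465
v 2.278 -3.159 -4.768
v 1.858 -3.377 -4.842
v 1.586 -3.722 -4.652
v 1.589 -4.033 -4.288
v 1.865 -4.164 -3.919
v 2.286 -4.053 -3.719
f 2 4 1
f 5 2 1
f 1 4 3
f 3 5 1
f 2 8 4
f 6 2 5
f 6 8 2
f 4 8 3
f 7 5 3
f 3 8 7
f 7 6 5
f 8 6 7
f 9 46 25
f 46 20 49
f 25 49 14
f 46 49 25
f 9 25 21
f 25 14 26
f 21 26 10
f 25 26 21
f 9 21 30
f 21 10 31
f 30 31 16
f 21 31 30
f 9 30 42
f 30 16 45
f 42 45 19
f 30 45 42
f 9 42 46
f 42 19 50
f 46 50 20
f 42 50 46
f 10 26 37
f 26 14 40
f 37 40 18
f 26 40 37
f 14 49 27
f 49 20 48
f 27 48 13
f 49 48 27
f 20 50 47
f 50 19 43
f 47 43 11
f 50 43 47
f 19 45 44
f 45 16 32
f 44 32 15
f 45 32 44
f 16 31 36
f 31 10 33
f 36 33 17
f 31 33 36
f 12 38 24
f 38 18 39
f 24 39 13
f 38 39 24
f 12 24 22
f 24 13 23
f 22 23 11
f 24 23 22
f 12 22 29
f 22 11 28
f 29 28 15
f 22 28 29
f 12 29 34
f 29 15 35
f 34 35 17
f 29 35 34
f 12 34 38
f 34 17 41
f 38 41 18
f 34 41 38
f 13 39 27
f 39 18 40
f 27 40 14
f 39 40 27
f 11 23 47
f 23 13 48
f 47 48 20
f 23 48 47
f 15 28 44
f 28 11 43
f 44 43 19
f 28 43 44
f 17 35 36
f 35 15 32
f 36 32 16
f 35 32 36
f 18 41 37
f 41 17 33
f 37 33 10
f 41 33 37
f 52 51 54
f 52 54 53
f 54 51 55
f 54 55 53
f 55 51 56
f 55 56 53
f 56 51 57
f 56 57 53
f 57 51 58
f 57 58 53
f 58 51 59
f 58 59 53
f 59 51 60
f 59 60 53
f 60 51 61
f 60 61 53
f 61 51 52
f 61 52 53



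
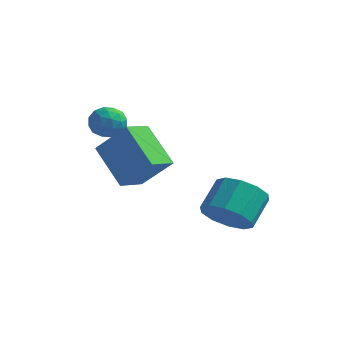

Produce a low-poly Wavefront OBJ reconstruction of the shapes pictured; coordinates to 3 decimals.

v -3.659 -1.657 3.167
v -3.111 -1.635 3.718
v -3.969 -2.825 3.522
v -3.421 -2.803 4.073
v -4.055 -2.356 4.137
v -3.863 -1.634 3.917
v -3.217 -2.826 3.323
v -3.025 -2.104 3.103
v -2.838 -2.357 3.815
v -3.355 -2.067 4.318
v -3.725 -2.393 2.922
v -4.242 -2.103 3.425
v -3.358 -1.544 3.411
v -3.722 -2.916 3.829
v -4.095 -2.654 3.866
v -3.773 -2.641 4.19
v -3.8 -1.543 3.528
v -3.478 -1.53 3.853
v -4.032 -1.954 4.098
v -3.602 -2.93 3.387
v -3.28 -2.917 3.712
v -3.307 -1.819 3.05
v -2.985 -1.806 3.374
v -3.048 -2.506 3.142
v -2.875 -1.955 3.792
v -3.057 -2.642 4.001
v -2.937 -2.655 3.56
v -2.825 -2.231 3.431
v -3.179 -1.785 4.088
v -3.361 -2.471 4.297
v -3.734 -2.208 4.334
v -3.621 -1.784 4.205
v -3.019 -2.209 4.145
v -3.719 -1.989 2.943
v -3.901 -2.675 3.152
v -3.459 -2.676 3.035
v -3.346 -2.252 2.906
v -4.023 -1.818 3.239
v -4.205 -2.505 3.448
v -4.255 -2.229 3.809
v -4.143 -1.805 3.68
v -4.061 -2.251 3.095
v -3.124 -2.051 0.405
v -4.643 -1.571 1.863
v -3.009 -0.848 0.128
v -4.528 -0.367 1.586
v -1.792 -1.873 1.734
v -3.311 -1.392 3.192
v -1.677 -0.669 1.457
v -3.196 -0.189 2.915
v 0.493 -0.366 -0.944
v 1.388 -0.756 -0.459
v 1.342 0.416 0.569
v 0.447 0.806 0.084
v 1.582 -0.327 -0.94
v 1.536 0.846 0.088
v 1.361 0.088 -1.423
v 1.315 1.26 -0.395
v 0.807 0.329 -1.723
v 0.761 1.501 -0.695
v 0.134 0.304 -1.725
v 0.088 1.477 -0.697
v -0.402 0.024 -1.429
v -0.448 1.196 -0.401
v -0.596 -0.406 -0.948
v -0.642 0.767 0.08
v -0.375 -0.82 -0.465
v -0.421 0.352 0.563
v 0.179 -1.061 -0.165
v 0.133 0.111 0.863
v 0.852 -1.037 -0.163
v 0.806 0.136 0.865
f 1 38 17
f 38 12 41
f 17 41 6
f 38 41 17
f 1 17 13
f 17 6 18
f 13 18 2
f 17 18 13
f 1 13 22
f 13 2 23
f 22 23 8
f 13 23 22
f 1 22 34
f 22 8 37
f 34 37 11
f 22 37 34
f 1 34 38
f 34 11 42
f 38 42 12
f 34 42 38
f 2 18 29
f 18 6 32
f 29 32 10
f 18 32 29
f 6 41 19
f 41 12 40
f 19 40 5
f 41 40 19
f 12 42 39
f 42 11 35
f 39 35 3
f 42 35 39
f 11 37 36
f 37 8 24
f 36 24 7
f 37 24 36
f 8 23 28
f 23 2 25
f 28 25 9
f 23 25 28
f 4 30 16
f 30 10 31
f 16 31 5
f 30 31 16
f 4 16 14
f 16 5 15
f 14 15 3
f 16 15 14
f 4 14 21
f 14 3 20
f 21 20 7
f 14 20 21
f 4 21 26
f 21 7 27
f 26 27 9
f 21 27 26
f 4 26 30
f 26 9 33
f 30 33 10
f 26 33 30
f 5 31 19
f 31 10 32
f 19 32 6
f 31 32 19
f 3 15 39
f 15 5 40
f 39 40 12
f 15 40 39
f 7 20 36
f 20 3 35
f 36 35 11
f 20 35 36
f 9 27 28
f 27 7 24
f 28 24 8
f 27 24 28
f 10 33 29
f 33 9 25
f 29 25 2
f 33 25 29
f 44 46 43
f 47 44 43
f 43 46 45
f 45 47 43
f 44 50 46
f 48 44 47
f 48 50 44
f 46 50 45
f 49 47 45
f 45 50 49
f 49 48 47
f 50 48 49
f 52 51 55
f 52 55 53
f 53 55 56
f 53 56 54
f 55 51 57
f 55 57 56
f 56 57 58
f 56 58 54
f 57 51 59
f 57 59 58
f 58 59 60
f 58 60 54
f 59 51 61
f 59 61 60
f 60 61 62
f 60 62 54
f 61 51 63
f 61 63 62
f 62 63 64
f 62 64 54
f 63 51 65
f 63 65 64
f 64 65 66
f 64 66 54
f 65 51 67
f 65 67 66
f 66 67 68
f 66 68 54
f 67 51 69
f 67 69 68
f 68 69 70
f 68 70 54
f 69 51 71
f 69 71 70
f 70 71 72
f 70 72 54
f 71 51 52
f 71 52 72
f 72 52 53
f 72 53 54



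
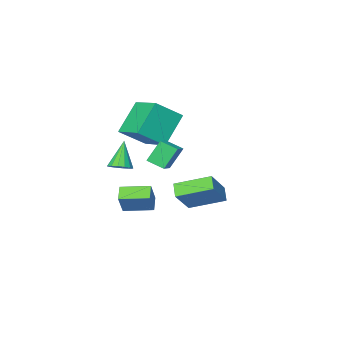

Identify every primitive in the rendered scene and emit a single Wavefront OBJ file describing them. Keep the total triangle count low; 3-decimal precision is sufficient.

v 0.695 1.596 2.649
v 1.335 2.132 2.958
v 0.27 2.292 2.32
v 0.909 2.829 2.629
v 1.311 1.471 1.591
v 1.95 2.008 1.9
v 0.885 2.168 1.262
v 1.525 2.704 1.571
v 0.886 -1.937 -0.187
v 1.412 -1.804 0.07
v 0.354 -2.443 1.167
v 1.241 -1.546 0.099
v 0.975 -1.393 0.051
v 0.685 -1.386 -0.06
v 0.449 -1.526 -0.205
v 0.33 -1.777 -0.346
v 0.36 -2.07 -0.443
v 0.532 -2.328 -0.472
v 0.798 -2.48 -0.425
v 1.088 -2.488 -0.314
v 1.324 -2.347 -0.168
v 1.442 -2.097 -0.028
v -3.172 -2.495 -4.016
v -3.463 -3.088 -3.482
v -4.484 -1.287 -3.39
v -4.775 -1.881 -2.855
v -2.045 -1.919 -2.765
v -2.336 -2.513 -2.23
v -3.357 -0.712 -2.138
v -3.648 -1.305 -1.604
v -2.032 -3.617 -3.5
v -1.516 -3.167 -2.419
v -1.591 -3.024 -3.958
v -1.074 -2.574 -2.877
v -0.906 -4.566 -3.643
v -0.389 -4.116 -2.562
v -0.464 -3.973 -4.101
v 0.052 -3.523 -3.02
v -1.065 -2.904 0.518
v -2.261 -3.296 1.995
v -0.99 -1.095 1.06
v -2.186 -1.487 2.537
v 0.186 -3.233 1.443
v -1.01 -3.625 2.92
v 0.261 -1.424 1.985
v -0.935 -1.816 3.462
f 2 4 1
f 5 2 1
f 1 4 3
f 3 5 1
f 2 8 4
f 6 2 5
f 6 8 2
f 4 8 3
f 7 5 3
f 3 8 7
f 7 6 5
f 8 6 7
f 10 9 12
f 10 12 11
f 12 9 13
f 12 13 11
f 13 9 14
f 13 14 11
f 14 9 15
f 14 15 11
f 15 9 16
f 15 16 11
f 16 9 17
f 16 17 11
f 17 9 18
f 17 18 11
f 18 9 19
f 18 19 11
f 19 9 20
f 19 20 11
f 20 9 21
f 20 21 11
f 21 9 22
f 21 22 11
f 22 9 10
f 22 10 11
f 24 26 23
f 27 24 23
f 23 26 25
f 25 27 23
f 24 30 26
f 28 24 27
f 28 30 24
f 26 30 25
f 29 27 25
f 25 30 29
f 29 28 27
f 30 28 29
f 32 34 31
f 35 32 31
f 31 34 33
f 33 35 31
f 32 38 34
f 36 32 35
f 36 38 32
f 34 38 33
f 37 35 33
f 33 38 37
f 37 36 35
f 38 36 37
f 40 42 39
f 43 40 39
f 39 42 41
f 41 43 39
f 40 46 42
f 44 40 43
f 44 46 40
f 42 46 41
f 45 43 41
f 41 46 45
f 45 44 43
f 46 44 45



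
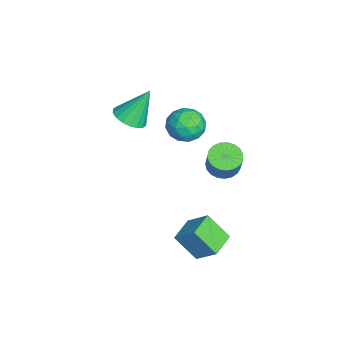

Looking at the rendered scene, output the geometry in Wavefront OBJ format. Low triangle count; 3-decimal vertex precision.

v 0.664 1.772 0.361
v 1.34 2.208 0.004
v 1.911 2.304 1.201
v 1.236 1.868 1.559
v 1.112 2.48 0.091
v 1.683 2.576 1.289
v 0.806 2.63 0.225
v 1.377 2.726 1.423
v 0.475 2.631 0.383
v 1.047 2.727 1.58
v 0.178 2.484 0.536
v 0.749 2.58 1.734
v -0.036 2.214 0.66
v 0.535 2.31 1.857
v -0.128 1.867 0.732
v 0.443 1.963 1.929
v -0.083 1.504 0.74
v 0.488 1.6 1.937
v 0.09 1.187 0.682
v 0.661 1.283 1.879
v 0.364 0.972 0.569
v 0.935 1.067 1.766
v 0.689 0.894 0.42
v 1.26 0.99 1.617
v 1.01 0.969 0.261
v 1.581 1.065 1.458
v 1.271 1.182 0.119
v 1.842 1.278 1.317
v 1.428 1.498 0.019
v 1.999 1.594 1.217
v 1.452 1.861 -0.021
v 2.023 1.956 1.176
v -3.38 -3 0.465
v -2.515 -3.343 0.804
v -3.7 -1.94 2.355
v -2.402 -2.964 0.61
v -2.482 -2.592 0.388
v -2.74 -2.301 0.181
v -3.125 -2.149 0.03
v -3.56 -2.165 -0.034
v -3.96 -2.347 0
v -4.245 -2.658 0.127
v -4.359 -3.037 0.321
v -4.279 -3.409 0.543
v -4.021 -3.7 0.75
v -3.636 -3.852 0.901
v -3.2 -3.836 0.965
v -2.8 -3.654 0.931
v 1.699 0.055 -3.233
v 2.299 1.041 -2.184
v 2.132 1.152 -4.513
v 2.732 2.138 -3.464
v 2.988 -0.598 -3.356
v 3.588 0.388 -2.307
v 3.421 0.499 -4.636
v 4.021 1.485 -3.587
v -0.969 0.68 2.908
v 0.08 0.459 2.876
v -1.28 -0.639 1.824
v -0.231 -0.86 1.792
v -0.789 -1.032 2.692
v -0.597 -0.217 3.362
v -0.603 0.037 1.338
v -0.411 0.852 2.008
v 0.306 0.061 1.906
v 0.191 -0.599 2.743
v -1.391 0.419 1.957
v -1.506 -0.241 2.794
v -0.417 0.685 2.987
v -0.783 -0.865 1.713
v -1.11 -0.966 2.242
v -0.494 -1.097 2.223
v -0.815 0.288 3.273
v -0.199 0.158 3.254
v -0.709 -0.718 3.146
v -1.001 -0.338 1.446
v -0.385 -0.468 1.427
v -0.706 0.917 2.477
v -0.09 0.786 2.458
v -0.491 0.538 1.554
v 0.332 0.322 2.399
v 0.15 -0.454 1.762
v -0.069 0.074 1.494
v 0.043 0.553 1.888
v 0.265 -0.067 2.891
v 0.082 -0.842 2.253
v -0.246 -0.943 2.782
v -0.133 -0.464 3.176
v 0.398 -0.301 2.32
v -1.282 0.662 2.447
v -1.465 -0.113 1.809
v -1.067 0.284 1.524
v -0.954 0.763 1.918
v -1.35 0.274 2.938
v -1.532 -0.502 2.301
v -1.243 -0.733 2.812
v -1.131 -0.254 3.206
v -1.598 0.121 2.38
f 2 1 5
f 2 5 3
f 3 5 6
f 3 6 4
f 5 1 7
f 5 7 6
f 6 7 8
f 6 8 4
f 7 1 9
f 7 9 8
f 8 9 10
f 8 10 4
f 9 1 11
f 9 11 10
f 10 11 12
f 10 12 4
f 11 1 13
f 11 13 12
f 12 13 14
f 12 14 4
f 13 1 15
f 13 15 14
f 14 15 16
f 14 16 4
f 15 1 17
f 15 17 16
f 16 17 18
f 16 18 4
f 17 1 19
f 17 19 18
f 18 19 20
f 18 20 4
f 19 1 21
f 19 21 20
f 20 21 22
f 20 22 4
f 21 1 23
f 21 23 22
f 22 23 24
f 22 24 4
f 23 1 25
f 23 25 24
f 24 25 26
f 24 26 4
f 25 1 27
f 25 27 26
f 26 27 28
f 26 28 4
f 27 1 29
f 27 29 28
f 28 29 30
f 28 30 4
f 29 1 31
f 29 31 30
f 30 31 32
f 30 32 4
f 31 1 2
f 31 2 32
f 32 2 3
f 32 3 4
f 34 33 36
f 34 36 35
f 36 33 37
f 36 37 35
f 37 33 38
f 37 38 35
f 38 33 39
f 38 39 35
f 39 33 40
f 39 40 35
f 40 33 41
f 40 41 35
f 41 33 42
f 41 42 35
f 42 33 43
f 42 43 35
f 43 33 44
f 43 44 35
f 44 33 45
f 44 45 35
f 45 33 46
f 45 46 35
f 46 33 47
f 46 47 35
f 47 33 48
f 47 48 35
f 48 33 34
f 48 34 35
f 50 52 49
f 53 50 49
f 49 52 51
f 51 53 49
f 50 56 52
f 54 50 53
f 54 56 50
f 52 56 51
f 55 53 51
f 51 56 55
f 55 54 53
f 56 54 55
f 57 94 73
f 94 68 97
f 73 97 62
f 94 97 73
f 57 73 69
f 73 62 74
f 69 74 58
f 73 74 69
f 57 69 78
f 69 58 79
f 78 79 64
f 69 79 78
f 57 78 90
f 78 64 93
f 90 93 67
f 78 93 90
f 57 90 94
f 90 67 98
f 94 98 68
f 90 98 94
f 58 74 85
f 74 62 88
f 85 88 66
f 74 88 85
f 62 97 75
f 97 68 96
f 75 96 61
f 97 96 75
f 68 98 95
f 98 67 91
f 95 91 59
f 98 91 95
f 67 93 92
f 93 64 80
f 92 80 63
f 93 80 92
f 64 79 84
f 79 58 81
f 84 81 65
f 79 81 84
f 60 86 72
f 86 66 87
f 72 87 61
f 86 87 72
f 60 72 70
f 72 61 71
f 70 71 59
f 72 71 70
f 60 70 77
f 70 59 76
f 77 76 63
f 70 76 77
f 60 77 82
f 77 63 83
f 82 83 65
f 77 83 82
f 60 82 86
f 82 65 89
f 86 89 66
f 82 89 86
f 61 87 75
f 87 66 88
f 75 88 62
f 87 88 75
f 59 71 95
f 71 61 96
f 95 96 68
f 71 96 95
f 63 76 92
f 76 59 91
f 92 91 67
f 76 91 92
f 65 83 84
f 83 63 80
f 84 80 64
f 83 80 84
f 66 89 85
f 89 65 81
f 85 81 58
f 89 81 85

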